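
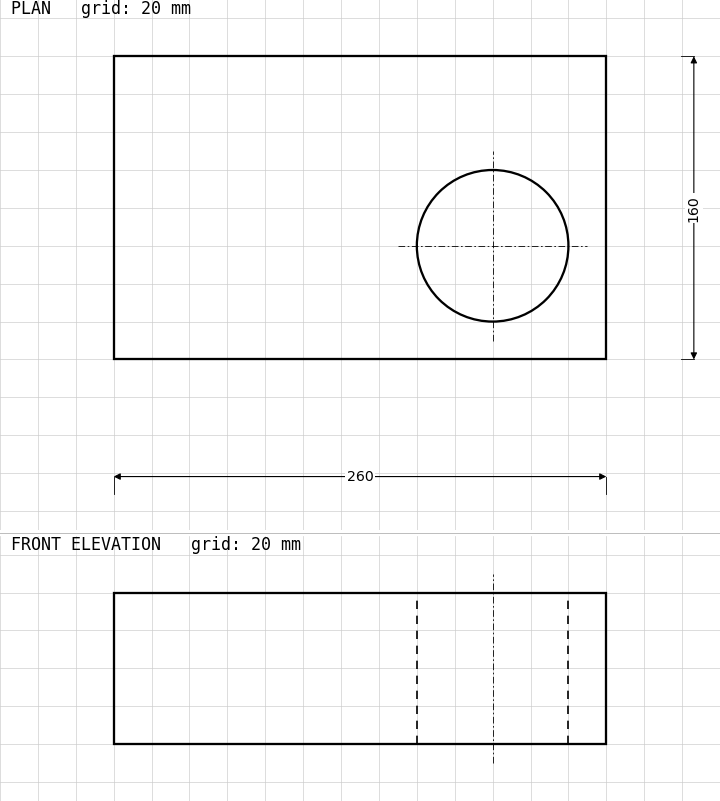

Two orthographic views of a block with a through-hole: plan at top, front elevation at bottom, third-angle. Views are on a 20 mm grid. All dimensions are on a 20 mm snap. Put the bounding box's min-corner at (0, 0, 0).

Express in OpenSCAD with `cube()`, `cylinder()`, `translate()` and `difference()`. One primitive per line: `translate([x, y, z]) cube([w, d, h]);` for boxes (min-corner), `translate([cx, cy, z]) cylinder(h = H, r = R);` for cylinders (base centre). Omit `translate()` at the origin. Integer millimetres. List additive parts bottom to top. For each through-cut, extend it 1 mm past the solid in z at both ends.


difference() {
  cube([260, 160, 80]);
  translate([200, 60, -1]) cylinder(h = 82, r = 40);
}


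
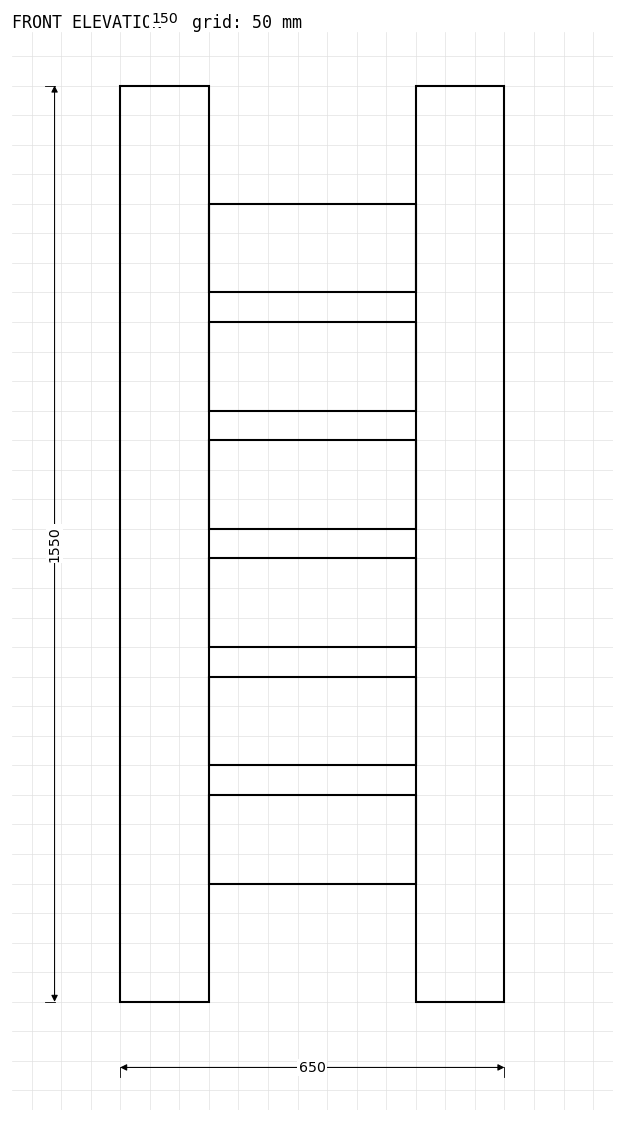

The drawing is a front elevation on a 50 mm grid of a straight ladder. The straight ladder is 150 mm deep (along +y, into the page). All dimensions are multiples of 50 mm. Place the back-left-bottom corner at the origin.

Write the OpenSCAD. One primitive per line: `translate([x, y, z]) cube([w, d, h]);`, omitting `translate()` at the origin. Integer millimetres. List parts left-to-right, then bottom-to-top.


cube([150, 150, 1550]);
translate([150, 0, 200]) cube([350, 150, 150]);
translate([150, 0, 400]) cube([350, 150, 150]);
translate([150, 0, 600]) cube([350, 150, 150]);
translate([150, 0, 800]) cube([350, 150, 150]);
translate([150, 0, 1000]) cube([350, 150, 150]);
translate([150, 0, 1200]) cube([350, 150, 150]);
translate([500, 0, 0]) cube([150, 150, 1550]);


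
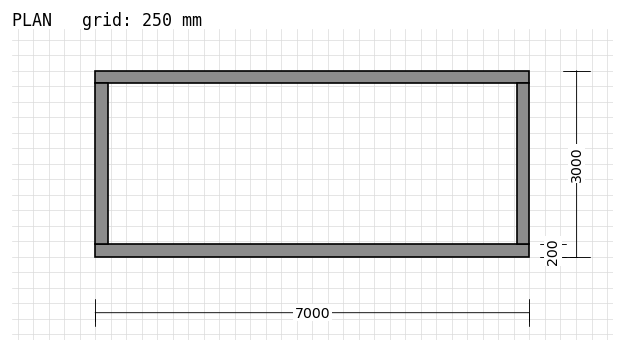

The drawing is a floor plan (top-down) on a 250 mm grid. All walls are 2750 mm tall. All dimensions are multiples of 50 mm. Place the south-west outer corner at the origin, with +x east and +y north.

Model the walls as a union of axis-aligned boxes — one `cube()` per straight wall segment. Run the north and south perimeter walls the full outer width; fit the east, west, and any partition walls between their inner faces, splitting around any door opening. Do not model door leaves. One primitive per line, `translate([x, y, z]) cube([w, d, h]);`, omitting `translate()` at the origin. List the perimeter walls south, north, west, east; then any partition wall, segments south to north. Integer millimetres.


cube([7000, 200, 2750]);
translate([0, 2800, 0]) cube([7000, 200, 2750]);
translate([0, 200, 0]) cube([200, 2600, 2750]);
translate([6800, 200, 0]) cube([200, 2600, 2750]);


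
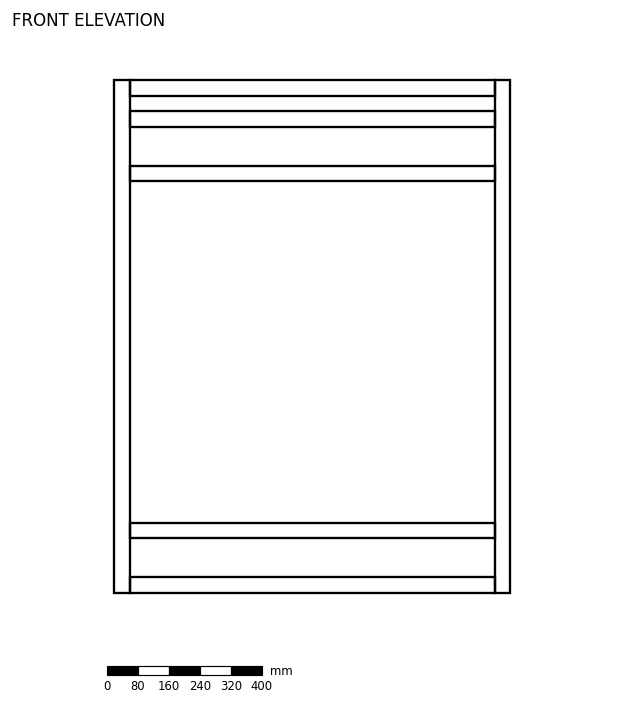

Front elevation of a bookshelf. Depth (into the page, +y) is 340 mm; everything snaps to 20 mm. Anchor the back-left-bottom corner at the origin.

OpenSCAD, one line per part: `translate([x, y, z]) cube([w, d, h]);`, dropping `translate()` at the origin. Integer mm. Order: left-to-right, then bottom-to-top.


cube([40, 340, 1320]);
translate([40, 0, 0]) cube([940, 340, 40]);
translate([40, 0, 140]) cube([940, 340, 40]);
translate([40, 0, 1060]) cube([940, 340, 40]);
translate([40, 0, 1200]) cube([940, 340, 40]);
translate([40, 0, 1280]) cube([940, 340, 40]);
translate([980, 0, 0]) cube([40, 340, 1320]);


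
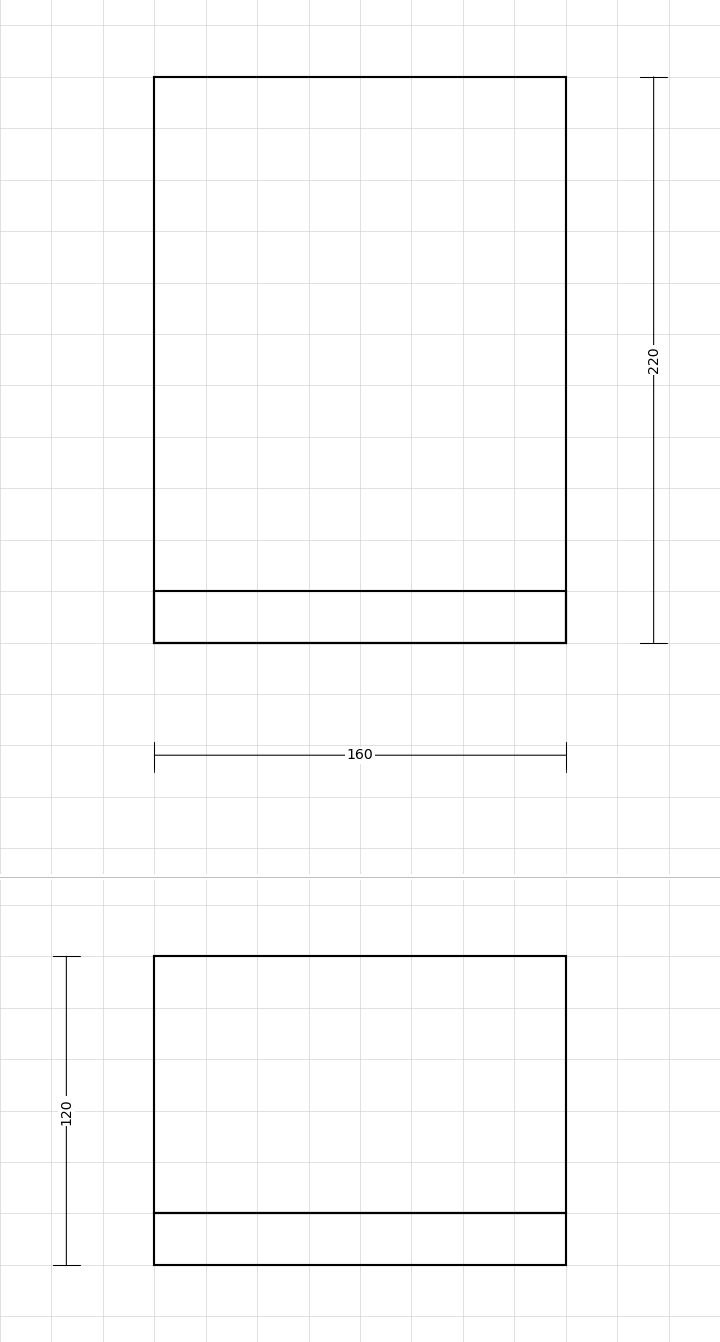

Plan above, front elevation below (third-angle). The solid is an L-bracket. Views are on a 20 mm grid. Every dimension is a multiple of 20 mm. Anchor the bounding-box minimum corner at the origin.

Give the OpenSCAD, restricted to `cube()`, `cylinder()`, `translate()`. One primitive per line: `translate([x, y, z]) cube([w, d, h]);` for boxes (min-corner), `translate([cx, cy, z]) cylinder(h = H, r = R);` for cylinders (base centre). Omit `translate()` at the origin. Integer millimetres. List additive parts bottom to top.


cube([160, 220, 20]);
translate([0, 0, 20]) cube([160, 20, 100]);


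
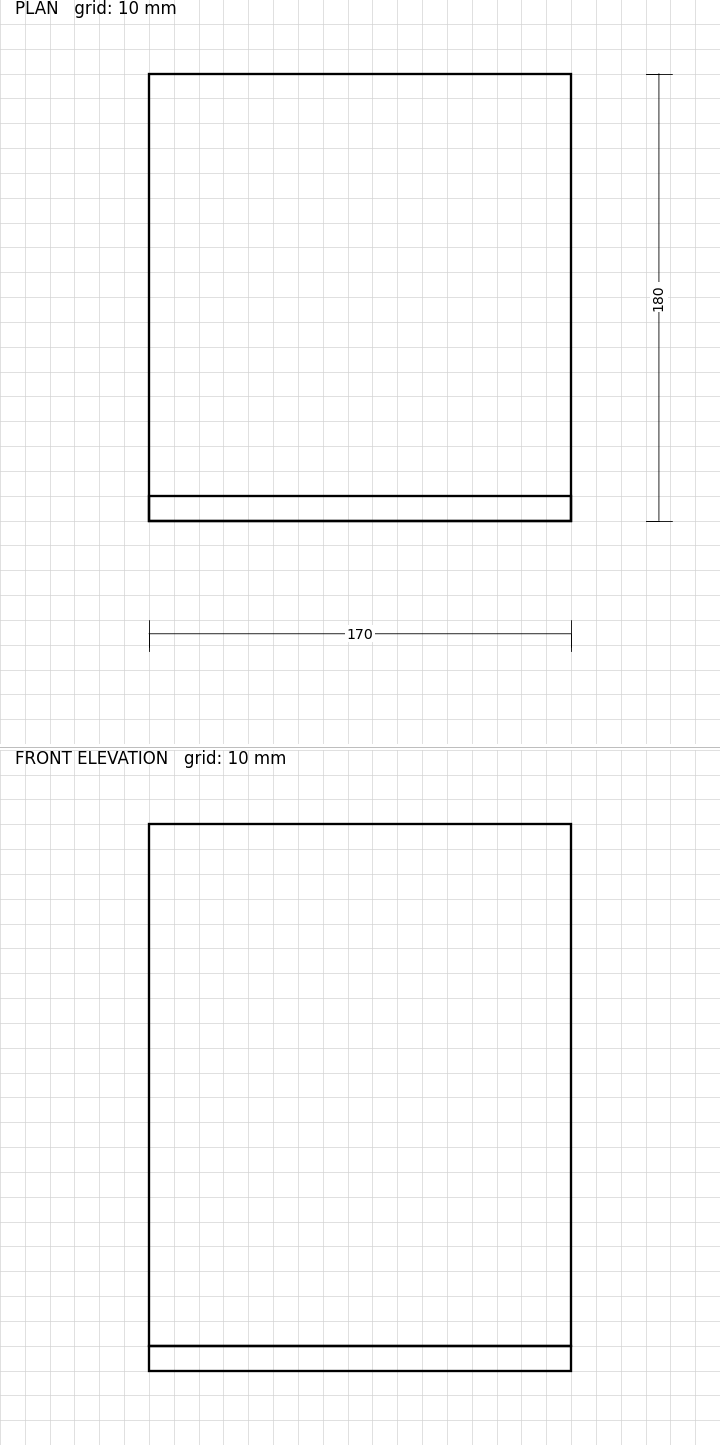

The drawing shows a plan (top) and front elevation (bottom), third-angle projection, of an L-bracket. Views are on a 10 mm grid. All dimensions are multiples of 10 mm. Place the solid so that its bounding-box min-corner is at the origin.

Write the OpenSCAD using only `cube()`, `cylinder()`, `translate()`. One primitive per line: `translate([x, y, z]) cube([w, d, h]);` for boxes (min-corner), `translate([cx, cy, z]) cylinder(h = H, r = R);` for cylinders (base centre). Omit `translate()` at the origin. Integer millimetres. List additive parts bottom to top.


cube([170, 180, 10]);
translate([0, 0, 10]) cube([170, 10, 210]);


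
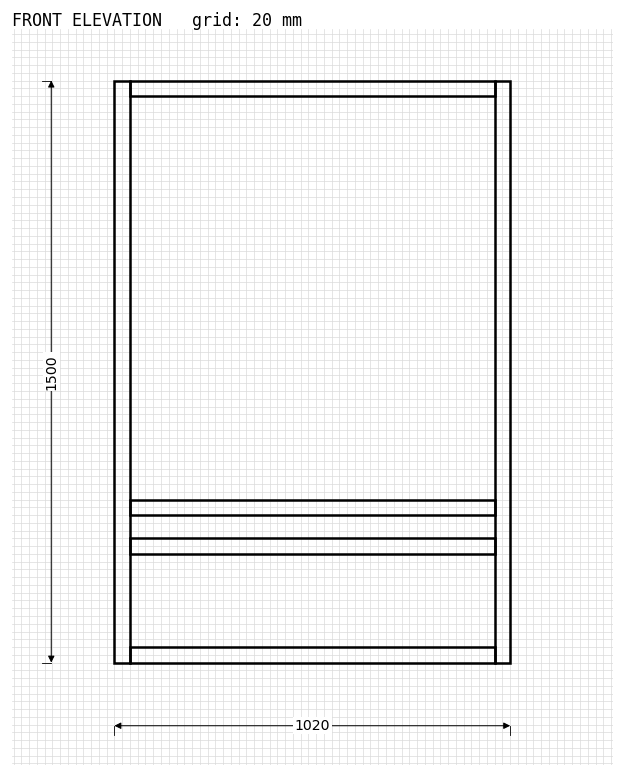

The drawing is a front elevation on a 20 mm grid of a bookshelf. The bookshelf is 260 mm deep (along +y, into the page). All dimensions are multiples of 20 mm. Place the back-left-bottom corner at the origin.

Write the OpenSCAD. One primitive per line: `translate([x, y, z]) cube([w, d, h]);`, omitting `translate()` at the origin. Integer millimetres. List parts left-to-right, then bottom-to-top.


cube([40, 260, 1500]);
translate([40, 0, 0]) cube([940, 260, 40]);
translate([40, 0, 280]) cube([940, 260, 40]);
translate([40, 0, 380]) cube([940, 260, 40]);
translate([40, 0, 1460]) cube([940, 260, 40]);
translate([980, 0, 0]) cube([40, 260, 1500]);


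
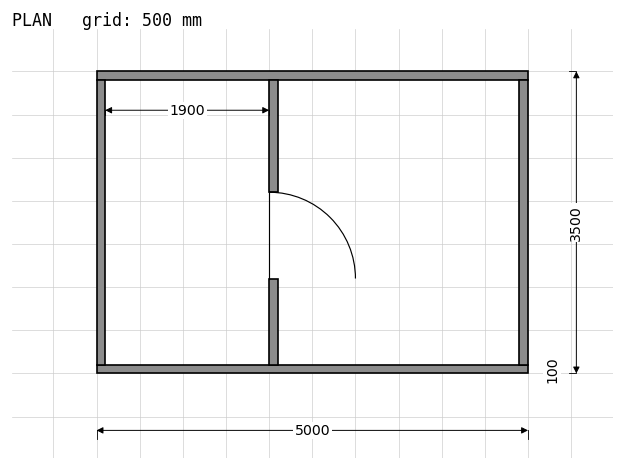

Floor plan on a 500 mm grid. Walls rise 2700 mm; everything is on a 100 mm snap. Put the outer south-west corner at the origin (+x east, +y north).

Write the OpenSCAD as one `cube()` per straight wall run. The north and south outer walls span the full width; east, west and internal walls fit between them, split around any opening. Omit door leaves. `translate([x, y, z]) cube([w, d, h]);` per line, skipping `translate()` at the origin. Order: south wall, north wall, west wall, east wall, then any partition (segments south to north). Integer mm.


cube([5000, 100, 2700]);
translate([0, 3400, 0]) cube([5000, 100, 2700]);
translate([0, 100, 0]) cube([100, 3300, 2700]);
translate([4900, 100, 0]) cube([100, 3300, 2700]);
translate([2000, 100, 0]) cube([100, 1000, 2700]);
translate([2000, 2100, 0]) cube([100, 1300, 2700]);


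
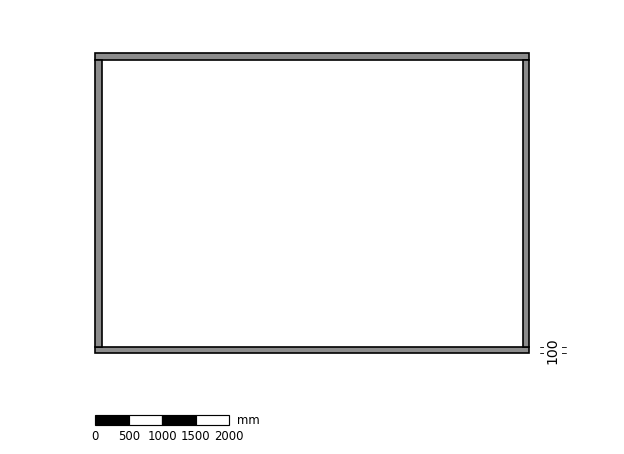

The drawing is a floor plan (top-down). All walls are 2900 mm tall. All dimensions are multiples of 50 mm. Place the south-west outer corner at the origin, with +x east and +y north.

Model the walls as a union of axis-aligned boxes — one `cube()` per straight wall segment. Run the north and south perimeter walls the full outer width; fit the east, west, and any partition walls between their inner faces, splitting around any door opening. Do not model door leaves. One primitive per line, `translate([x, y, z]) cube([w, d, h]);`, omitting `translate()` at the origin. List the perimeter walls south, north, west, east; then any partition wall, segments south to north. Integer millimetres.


cube([6500, 100, 2900]);
translate([0, 4400, 0]) cube([6500, 100, 2900]);
translate([0, 100, 0]) cube([100, 4300, 2900]);
translate([6400, 100, 0]) cube([100, 4300, 2900]);


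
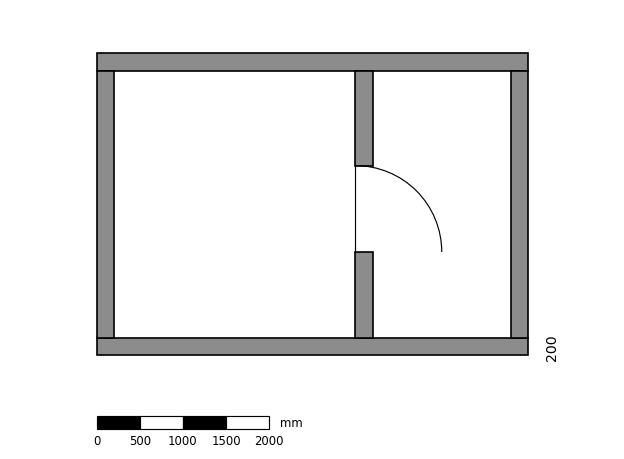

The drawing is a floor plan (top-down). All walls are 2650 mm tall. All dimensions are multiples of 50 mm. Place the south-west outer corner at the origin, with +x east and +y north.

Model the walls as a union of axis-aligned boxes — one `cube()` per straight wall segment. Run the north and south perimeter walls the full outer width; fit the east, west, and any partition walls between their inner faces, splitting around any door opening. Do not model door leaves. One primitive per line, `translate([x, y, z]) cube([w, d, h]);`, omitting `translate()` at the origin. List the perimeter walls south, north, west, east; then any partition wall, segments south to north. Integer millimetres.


cube([5000, 200, 2650]);
translate([0, 3300, 0]) cube([5000, 200, 2650]);
translate([0, 200, 0]) cube([200, 3100, 2650]);
translate([4800, 200, 0]) cube([200, 3100, 2650]);
translate([3000, 200, 0]) cube([200, 1000, 2650]);
translate([3000, 2200, 0]) cube([200, 1100, 2650]);


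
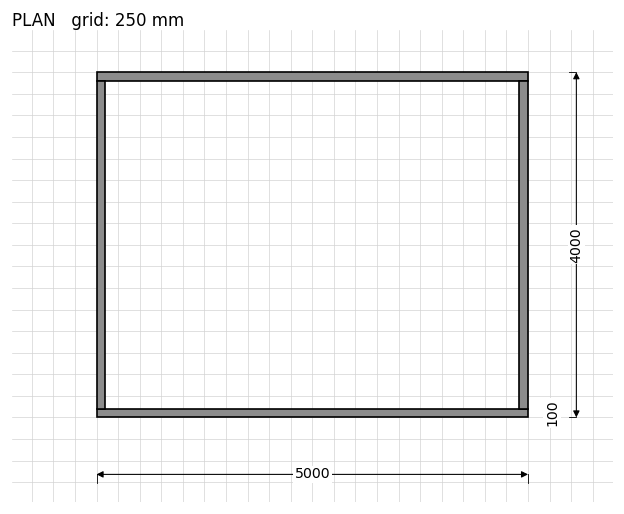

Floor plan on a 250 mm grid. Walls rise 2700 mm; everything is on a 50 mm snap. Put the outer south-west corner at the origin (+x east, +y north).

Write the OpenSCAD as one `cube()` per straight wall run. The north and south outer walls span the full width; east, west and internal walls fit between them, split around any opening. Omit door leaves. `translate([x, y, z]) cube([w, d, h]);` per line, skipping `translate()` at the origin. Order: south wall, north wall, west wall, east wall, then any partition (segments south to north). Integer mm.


cube([5000, 100, 2700]);
translate([0, 3900, 0]) cube([5000, 100, 2700]);
translate([0, 100, 0]) cube([100, 3800, 2700]);
translate([4900, 100, 0]) cube([100, 3800, 2700]);


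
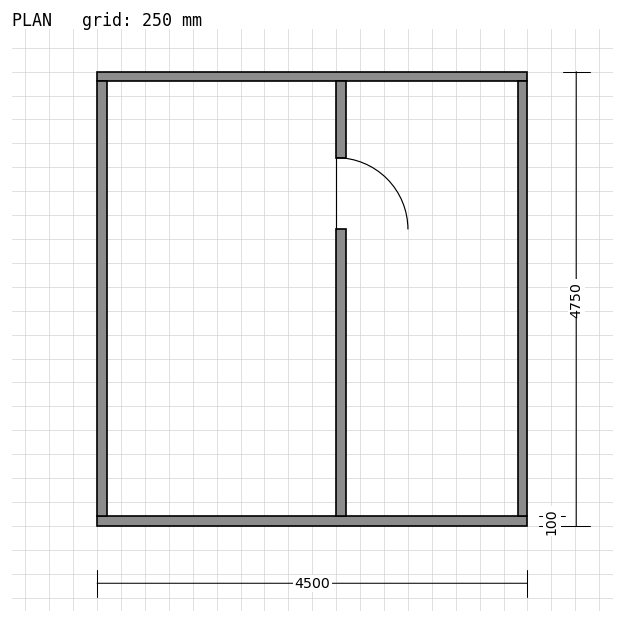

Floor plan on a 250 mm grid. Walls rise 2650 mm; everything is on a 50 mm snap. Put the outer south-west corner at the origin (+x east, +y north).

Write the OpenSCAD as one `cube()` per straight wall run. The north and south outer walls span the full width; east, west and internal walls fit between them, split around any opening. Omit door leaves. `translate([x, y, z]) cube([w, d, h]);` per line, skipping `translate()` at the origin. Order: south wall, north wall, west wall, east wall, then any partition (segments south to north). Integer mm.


cube([4500, 100, 2650]);
translate([0, 4650, 0]) cube([4500, 100, 2650]);
translate([0, 100, 0]) cube([100, 4550, 2650]);
translate([4400, 100, 0]) cube([100, 4550, 2650]);
translate([2500, 100, 0]) cube([100, 3000, 2650]);
translate([2500, 3850, 0]) cube([100, 800, 2650]);


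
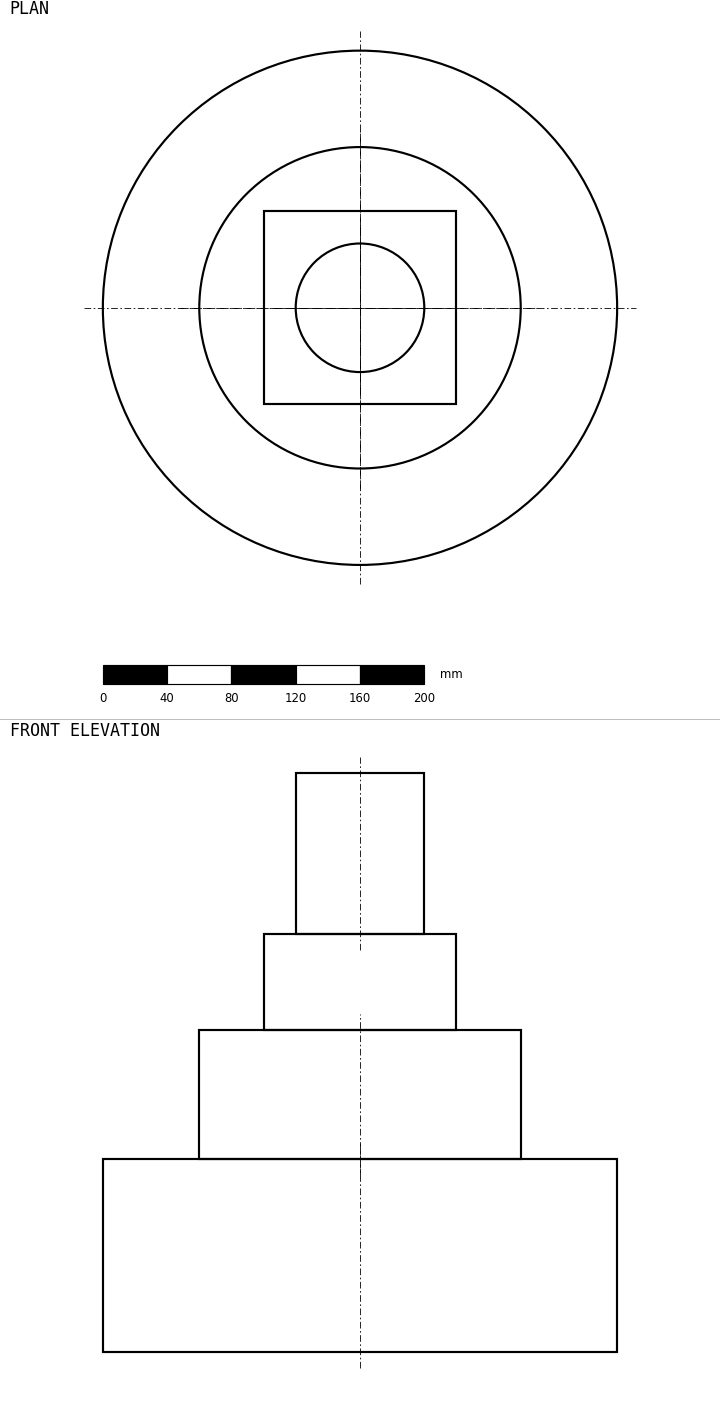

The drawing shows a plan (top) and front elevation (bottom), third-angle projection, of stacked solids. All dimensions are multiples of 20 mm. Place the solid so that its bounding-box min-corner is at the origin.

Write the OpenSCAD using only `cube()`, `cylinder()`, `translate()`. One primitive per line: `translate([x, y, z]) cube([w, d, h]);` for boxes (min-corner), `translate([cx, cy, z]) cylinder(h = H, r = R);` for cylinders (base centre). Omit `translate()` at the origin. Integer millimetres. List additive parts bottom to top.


translate([160, 160, 0]) cylinder(h = 120, r = 160);
translate([160, 160, 120]) cylinder(h = 80, r = 100);
translate([100, 100, 200]) cube([120, 120, 60]);
translate([160, 160, 260]) cylinder(h = 100, r = 40);


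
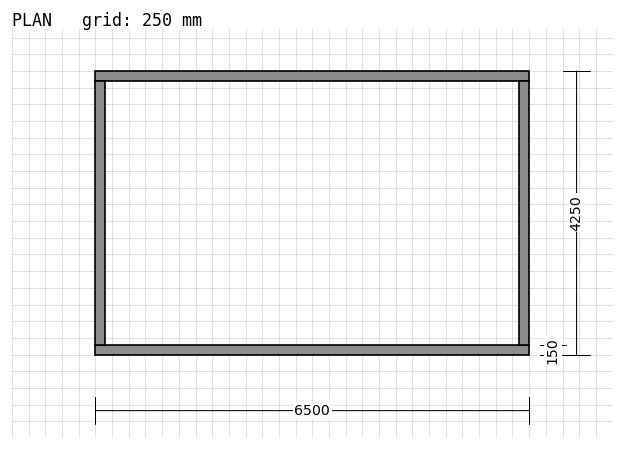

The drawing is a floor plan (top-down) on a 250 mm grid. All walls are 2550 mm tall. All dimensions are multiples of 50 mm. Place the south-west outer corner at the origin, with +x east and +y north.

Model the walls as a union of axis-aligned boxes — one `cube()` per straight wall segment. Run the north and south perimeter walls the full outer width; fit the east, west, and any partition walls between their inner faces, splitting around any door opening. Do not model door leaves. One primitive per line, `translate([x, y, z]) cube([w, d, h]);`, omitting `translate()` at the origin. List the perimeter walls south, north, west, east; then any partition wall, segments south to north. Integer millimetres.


cube([6500, 150, 2550]);
translate([0, 4100, 0]) cube([6500, 150, 2550]);
translate([0, 150, 0]) cube([150, 3950, 2550]);
translate([6350, 150, 0]) cube([150, 3950, 2550]);


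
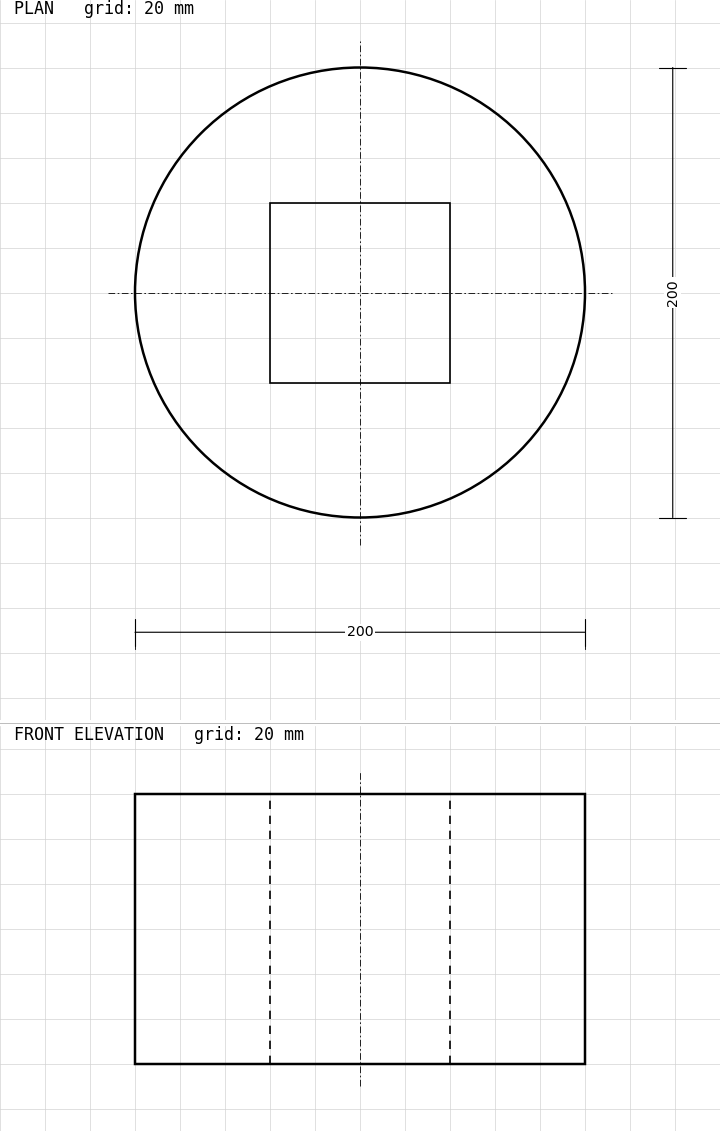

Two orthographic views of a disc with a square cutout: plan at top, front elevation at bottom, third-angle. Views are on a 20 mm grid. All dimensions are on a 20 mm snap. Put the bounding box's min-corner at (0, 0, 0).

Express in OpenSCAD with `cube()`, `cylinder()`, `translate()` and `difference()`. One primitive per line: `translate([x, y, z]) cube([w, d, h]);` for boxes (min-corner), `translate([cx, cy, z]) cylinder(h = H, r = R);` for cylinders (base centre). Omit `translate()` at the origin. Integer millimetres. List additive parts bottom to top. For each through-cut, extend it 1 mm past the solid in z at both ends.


difference() {
  translate([100, 100, 0]) cylinder(h = 120, r = 100);
  translate([60, 60, -1]) cube([80, 80, 122]);
}


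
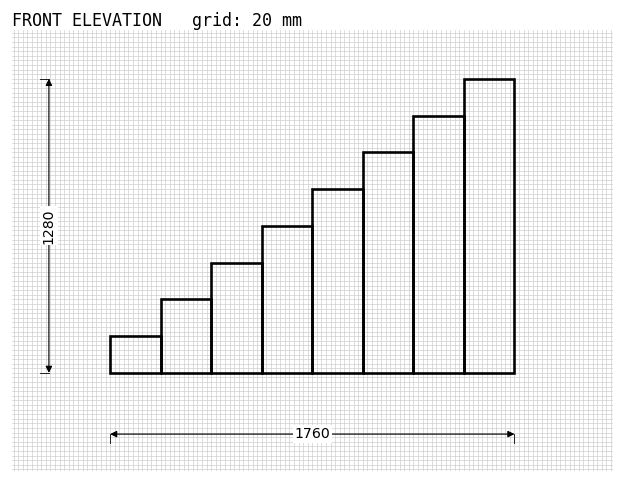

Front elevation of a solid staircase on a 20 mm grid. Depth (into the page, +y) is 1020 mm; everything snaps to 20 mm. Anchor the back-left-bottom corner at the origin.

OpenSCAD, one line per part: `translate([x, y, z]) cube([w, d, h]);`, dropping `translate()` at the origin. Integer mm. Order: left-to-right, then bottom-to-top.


cube([220, 1020, 160]);
translate([220, 0, 0]) cube([220, 1020, 320]);
translate([440, 0, 0]) cube([220, 1020, 480]);
translate([660, 0, 0]) cube([220, 1020, 640]);
translate([880, 0, 0]) cube([220, 1020, 800]);
translate([1100, 0, 0]) cube([220, 1020, 960]);
translate([1320, 0, 0]) cube([220, 1020, 1120]);
translate([1540, 0, 0]) cube([220, 1020, 1280]);


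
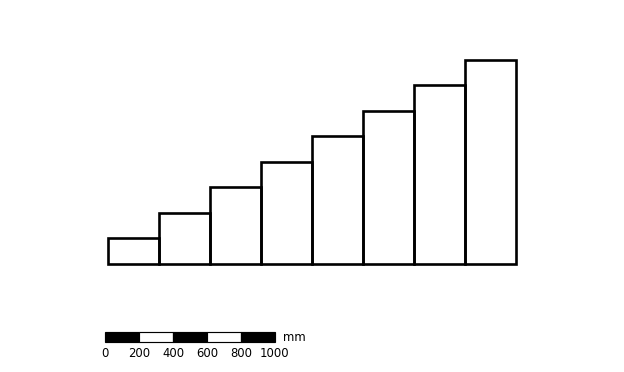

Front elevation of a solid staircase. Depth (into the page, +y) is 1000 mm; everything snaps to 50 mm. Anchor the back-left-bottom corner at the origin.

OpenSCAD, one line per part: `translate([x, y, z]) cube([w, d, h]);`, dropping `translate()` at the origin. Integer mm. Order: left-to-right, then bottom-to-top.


cube([300, 1000, 150]);
translate([300, 0, 0]) cube([300, 1000, 300]);
translate([600, 0, 0]) cube([300, 1000, 450]);
translate([900, 0, 0]) cube([300, 1000, 600]);
translate([1200, 0, 0]) cube([300, 1000, 750]);
translate([1500, 0, 0]) cube([300, 1000, 900]);
translate([1800, 0, 0]) cube([300, 1000, 1050]);
translate([2100, 0, 0]) cube([300, 1000, 1200]);


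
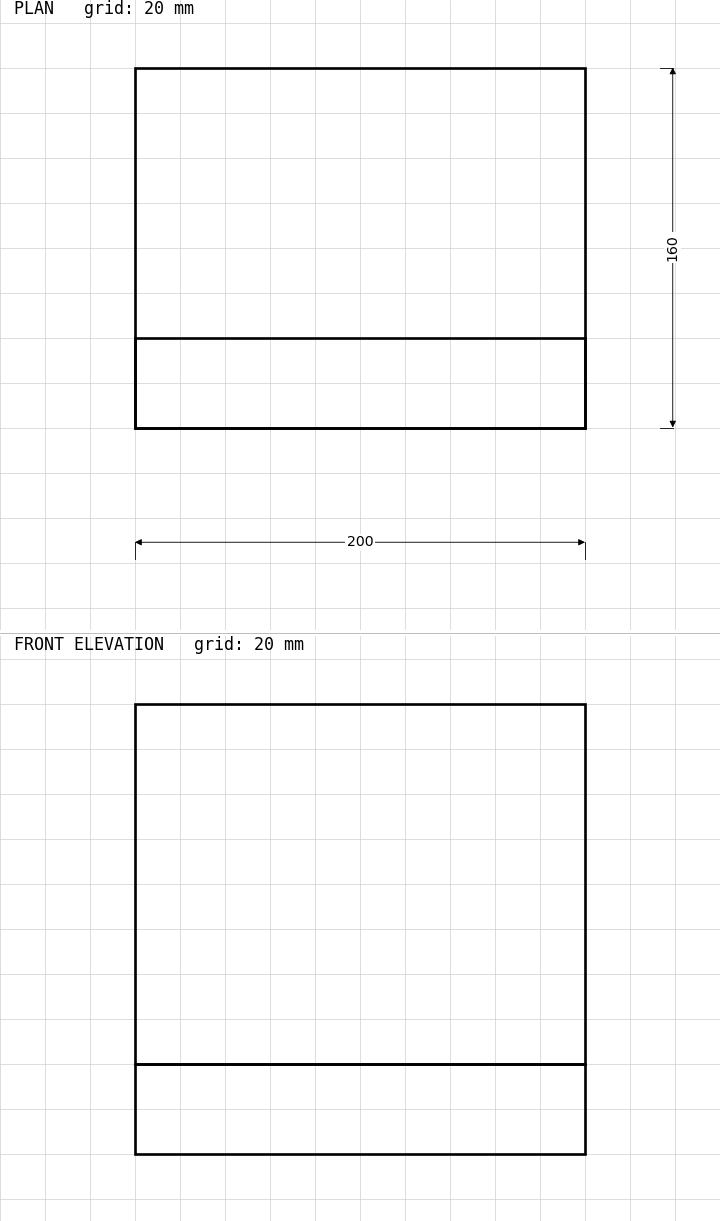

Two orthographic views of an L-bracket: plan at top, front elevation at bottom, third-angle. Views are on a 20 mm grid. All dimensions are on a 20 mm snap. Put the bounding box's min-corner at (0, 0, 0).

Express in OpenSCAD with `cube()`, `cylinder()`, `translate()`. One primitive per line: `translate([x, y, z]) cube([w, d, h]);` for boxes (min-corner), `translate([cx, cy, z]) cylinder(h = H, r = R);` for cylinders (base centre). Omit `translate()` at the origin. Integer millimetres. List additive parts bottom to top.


cube([200, 160, 40]);
translate([0, 0, 40]) cube([200, 40, 160]);


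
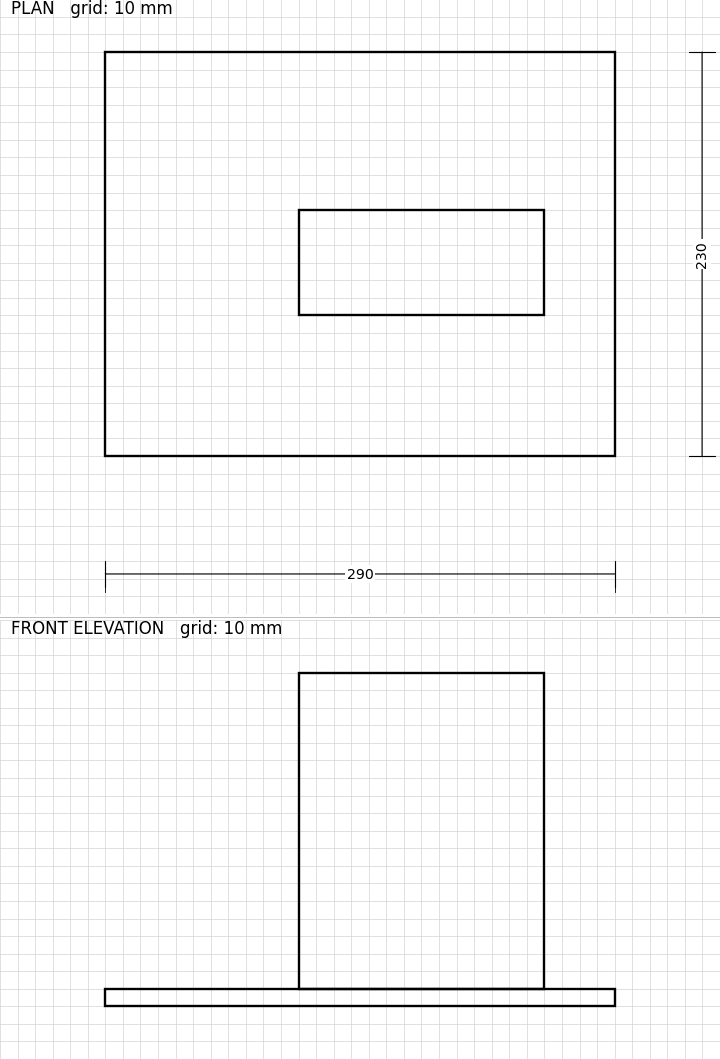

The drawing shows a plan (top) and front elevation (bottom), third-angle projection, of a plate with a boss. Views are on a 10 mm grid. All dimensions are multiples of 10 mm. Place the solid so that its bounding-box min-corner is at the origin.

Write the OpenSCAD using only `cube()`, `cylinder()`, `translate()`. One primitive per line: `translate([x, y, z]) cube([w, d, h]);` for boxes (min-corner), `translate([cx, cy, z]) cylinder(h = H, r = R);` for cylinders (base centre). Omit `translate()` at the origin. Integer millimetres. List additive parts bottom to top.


cube([290, 230, 10]);
translate([110, 80, 10]) cube([140, 60, 180]);


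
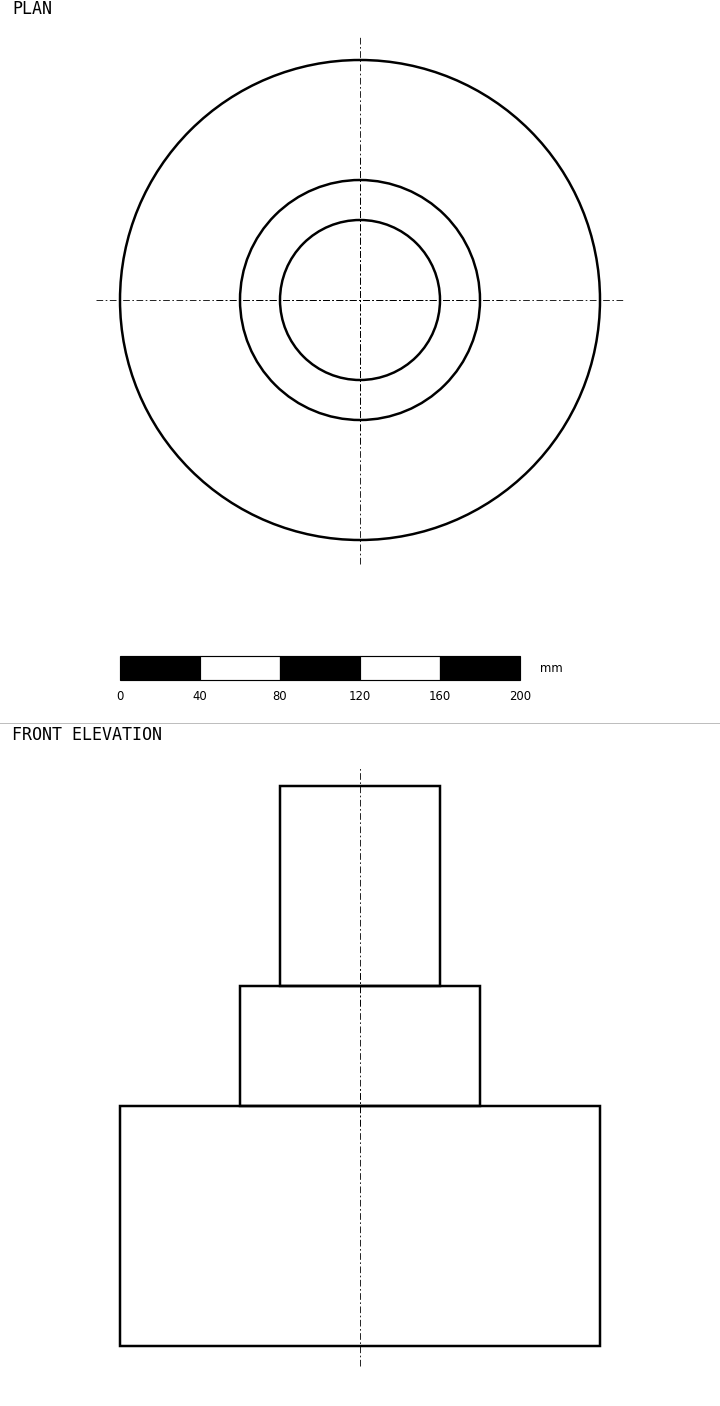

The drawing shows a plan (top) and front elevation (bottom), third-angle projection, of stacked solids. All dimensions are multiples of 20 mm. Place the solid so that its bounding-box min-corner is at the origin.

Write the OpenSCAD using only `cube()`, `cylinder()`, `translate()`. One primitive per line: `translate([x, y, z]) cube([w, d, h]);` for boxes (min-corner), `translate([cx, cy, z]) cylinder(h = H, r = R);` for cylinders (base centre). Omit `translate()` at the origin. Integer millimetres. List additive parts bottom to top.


translate([120, 120, 0]) cylinder(h = 120, r = 120);
translate([120, 120, 120]) cylinder(h = 60, r = 60);
translate([120, 120, 180]) cylinder(h = 100, r = 40);


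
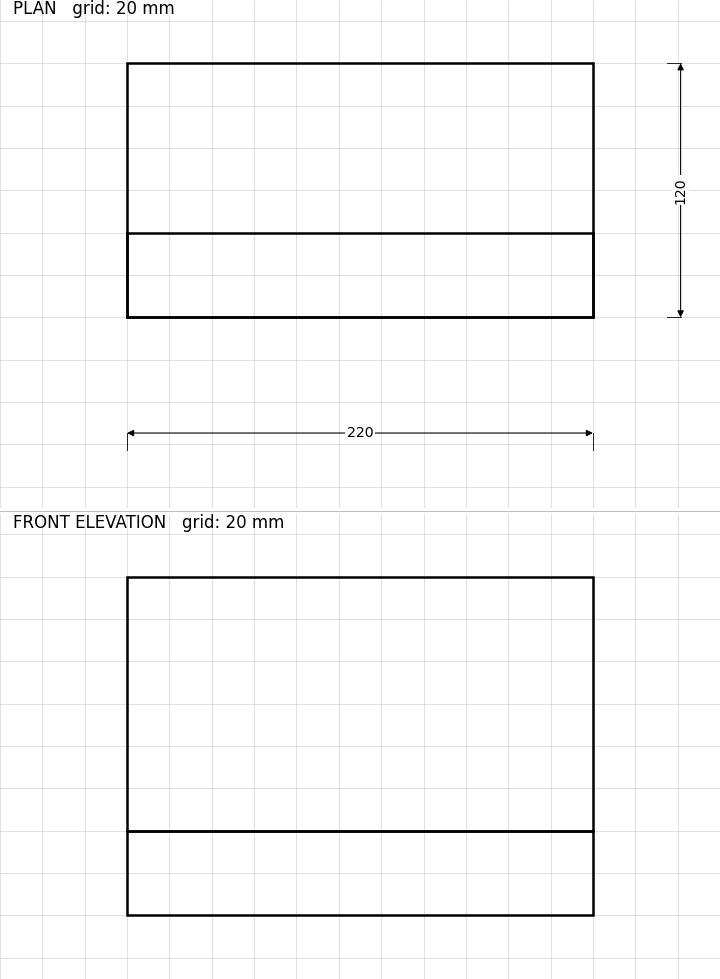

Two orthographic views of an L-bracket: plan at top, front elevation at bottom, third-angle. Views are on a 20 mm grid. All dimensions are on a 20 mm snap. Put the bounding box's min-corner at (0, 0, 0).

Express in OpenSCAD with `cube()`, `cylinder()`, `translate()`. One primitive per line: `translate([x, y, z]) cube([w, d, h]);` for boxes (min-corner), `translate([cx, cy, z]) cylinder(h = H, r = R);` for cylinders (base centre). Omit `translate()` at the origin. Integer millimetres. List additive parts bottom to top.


cube([220, 120, 40]);
translate([0, 0, 40]) cube([220, 40, 120]);


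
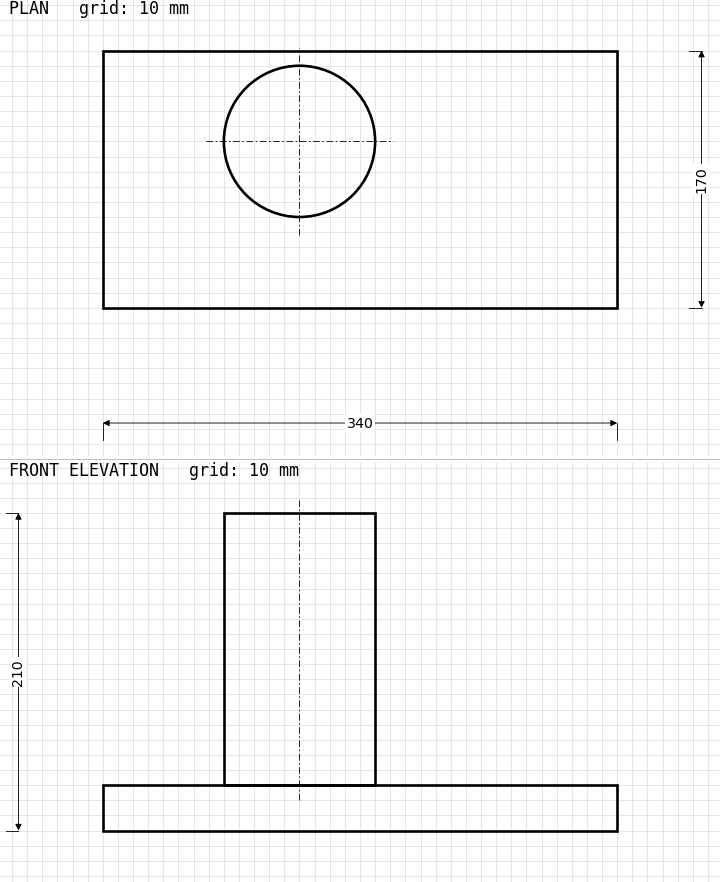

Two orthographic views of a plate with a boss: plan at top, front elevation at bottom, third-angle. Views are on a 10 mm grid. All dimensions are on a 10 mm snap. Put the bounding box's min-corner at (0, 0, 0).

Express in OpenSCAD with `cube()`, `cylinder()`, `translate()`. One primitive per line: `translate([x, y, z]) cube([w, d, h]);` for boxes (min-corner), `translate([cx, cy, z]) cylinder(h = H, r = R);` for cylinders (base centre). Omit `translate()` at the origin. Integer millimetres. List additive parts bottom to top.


cube([340, 170, 30]);
translate([130, 110, 30]) cylinder(h = 180, r = 50);


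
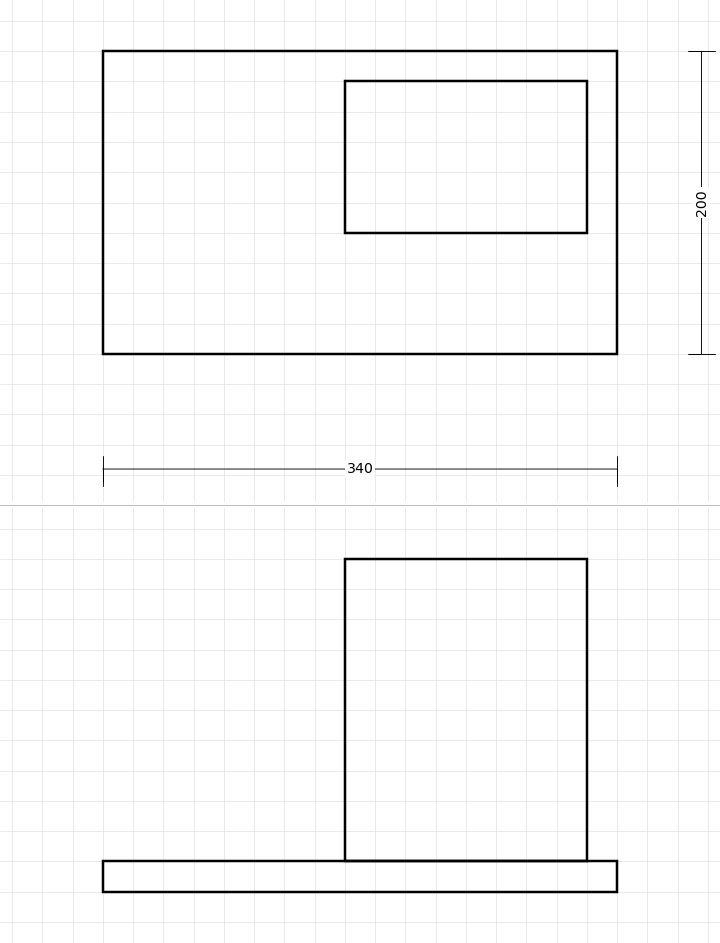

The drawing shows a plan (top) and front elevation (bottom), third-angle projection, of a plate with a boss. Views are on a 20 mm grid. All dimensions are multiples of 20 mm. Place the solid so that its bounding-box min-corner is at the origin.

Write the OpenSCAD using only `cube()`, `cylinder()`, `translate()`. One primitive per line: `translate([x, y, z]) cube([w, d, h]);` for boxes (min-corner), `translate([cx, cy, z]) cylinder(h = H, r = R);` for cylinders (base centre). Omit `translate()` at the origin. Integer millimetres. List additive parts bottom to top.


cube([340, 200, 20]);
translate([160, 80, 20]) cube([160, 100, 200]);


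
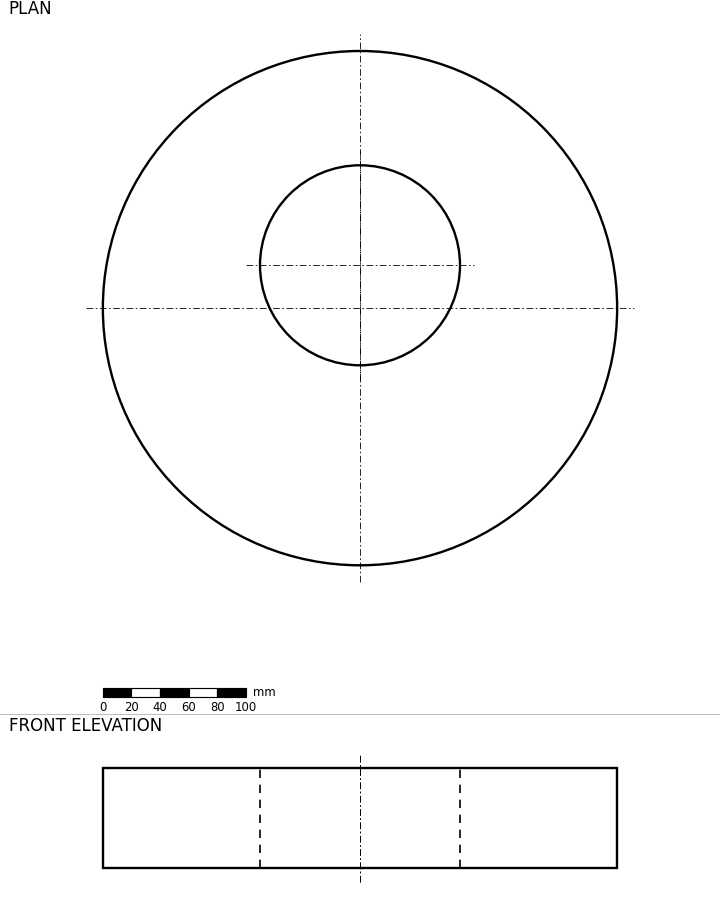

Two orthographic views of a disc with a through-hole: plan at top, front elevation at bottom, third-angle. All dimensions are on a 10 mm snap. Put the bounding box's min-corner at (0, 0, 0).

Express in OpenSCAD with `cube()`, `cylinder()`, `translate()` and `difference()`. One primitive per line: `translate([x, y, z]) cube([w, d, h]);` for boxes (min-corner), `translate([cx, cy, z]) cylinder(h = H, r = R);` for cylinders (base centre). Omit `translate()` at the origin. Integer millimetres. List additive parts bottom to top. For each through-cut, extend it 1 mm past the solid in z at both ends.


difference() {
  translate([180, 180, 0]) cylinder(h = 70, r = 180);
  translate([180, 210, -1]) cylinder(h = 72, r = 70);
}


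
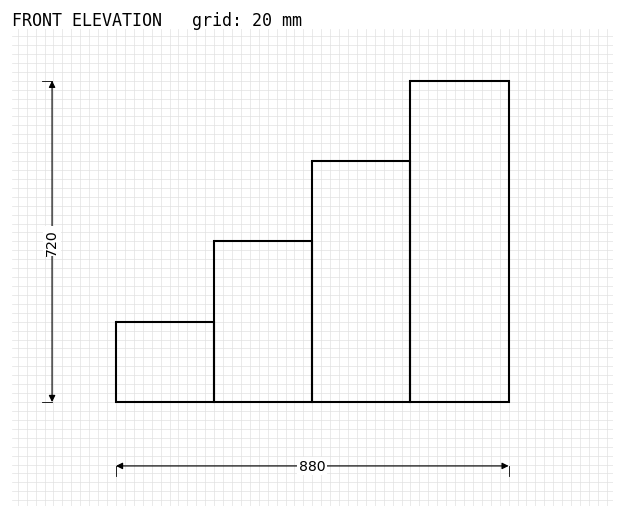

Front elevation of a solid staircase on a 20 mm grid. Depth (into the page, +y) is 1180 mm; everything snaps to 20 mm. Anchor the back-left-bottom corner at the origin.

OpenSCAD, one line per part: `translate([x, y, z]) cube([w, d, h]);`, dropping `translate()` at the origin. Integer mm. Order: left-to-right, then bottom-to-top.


cube([220, 1180, 180]);
translate([220, 0, 0]) cube([220, 1180, 360]);
translate([440, 0, 0]) cube([220, 1180, 540]);
translate([660, 0, 0]) cube([220, 1180, 720]);


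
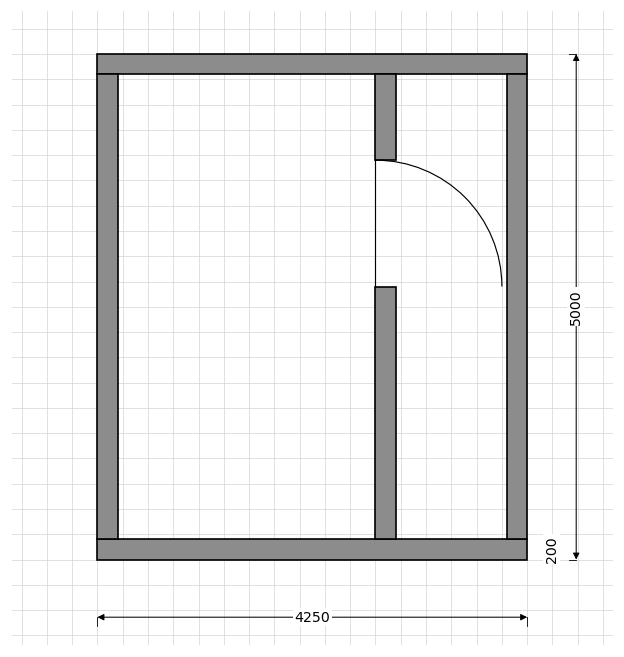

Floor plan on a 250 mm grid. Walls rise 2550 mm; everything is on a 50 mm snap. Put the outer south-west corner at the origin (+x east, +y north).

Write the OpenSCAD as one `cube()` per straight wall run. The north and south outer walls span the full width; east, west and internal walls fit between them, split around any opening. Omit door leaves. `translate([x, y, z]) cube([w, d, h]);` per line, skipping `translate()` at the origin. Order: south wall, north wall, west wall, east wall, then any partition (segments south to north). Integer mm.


cube([4250, 200, 2550]);
translate([0, 4800, 0]) cube([4250, 200, 2550]);
translate([0, 200, 0]) cube([200, 4600, 2550]);
translate([4050, 200, 0]) cube([200, 4600, 2550]);
translate([2750, 200, 0]) cube([200, 2500, 2550]);
translate([2750, 3950, 0]) cube([200, 850, 2550]);


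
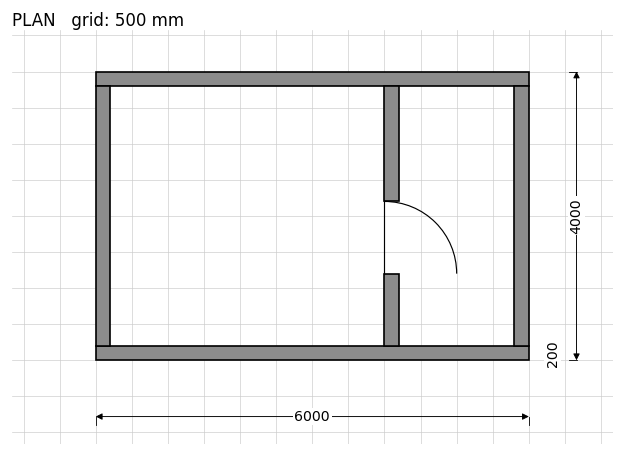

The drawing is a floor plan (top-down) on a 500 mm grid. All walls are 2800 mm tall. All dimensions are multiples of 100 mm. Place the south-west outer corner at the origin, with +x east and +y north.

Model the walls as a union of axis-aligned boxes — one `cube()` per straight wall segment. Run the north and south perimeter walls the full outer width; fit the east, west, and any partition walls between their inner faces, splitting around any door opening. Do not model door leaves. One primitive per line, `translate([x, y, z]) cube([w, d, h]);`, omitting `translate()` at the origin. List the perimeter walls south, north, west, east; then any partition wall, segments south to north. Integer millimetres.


cube([6000, 200, 2800]);
translate([0, 3800, 0]) cube([6000, 200, 2800]);
translate([0, 200, 0]) cube([200, 3600, 2800]);
translate([5800, 200, 0]) cube([200, 3600, 2800]);
translate([4000, 200, 0]) cube([200, 1000, 2800]);
translate([4000, 2200, 0]) cube([200, 1600, 2800]);


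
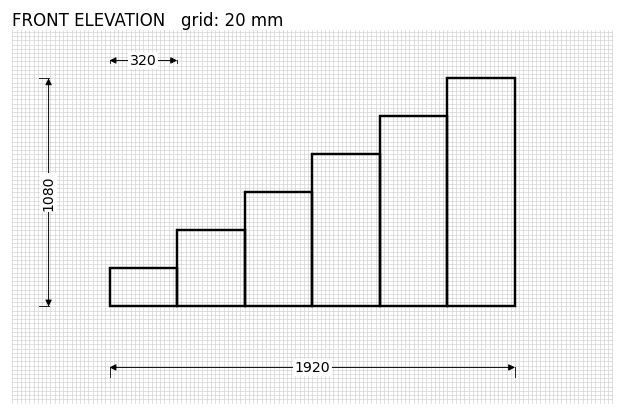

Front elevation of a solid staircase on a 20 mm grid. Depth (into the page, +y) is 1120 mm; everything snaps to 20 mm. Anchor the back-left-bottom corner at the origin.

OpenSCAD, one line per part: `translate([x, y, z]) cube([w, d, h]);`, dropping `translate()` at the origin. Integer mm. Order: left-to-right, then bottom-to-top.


cube([320, 1120, 180]);
translate([320, 0, 0]) cube([320, 1120, 360]);
translate([640, 0, 0]) cube([320, 1120, 540]);
translate([960, 0, 0]) cube([320, 1120, 720]);
translate([1280, 0, 0]) cube([320, 1120, 900]);
translate([1600, 0, 0]) cube([320, 1120, 1080]);


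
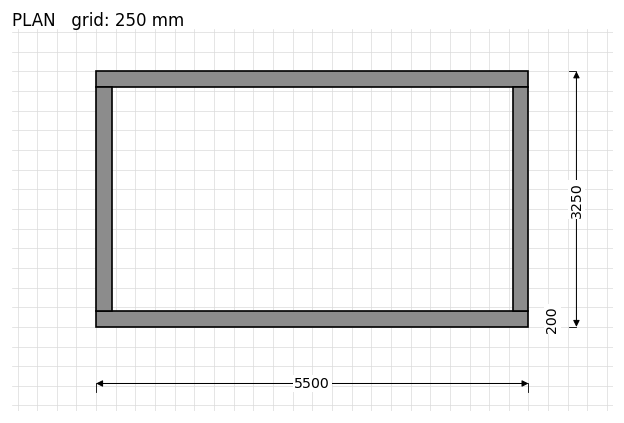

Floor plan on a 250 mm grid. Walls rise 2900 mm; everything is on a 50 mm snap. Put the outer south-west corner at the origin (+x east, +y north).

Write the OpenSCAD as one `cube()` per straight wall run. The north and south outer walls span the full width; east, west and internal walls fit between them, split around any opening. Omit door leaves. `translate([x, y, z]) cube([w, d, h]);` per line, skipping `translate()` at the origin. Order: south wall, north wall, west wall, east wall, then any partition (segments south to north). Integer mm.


cube([5500, 200, 2900]);
translate([0, 3050, 0]) cube([5500, 200, 2900]);
translate([0, 200, 0]) cube([200, 2850, 2900]);
translate([5300, 200, 0]) cube([200, 2850, 2900]);


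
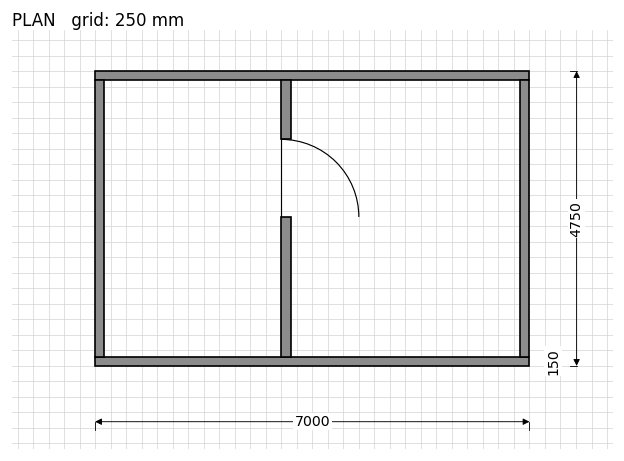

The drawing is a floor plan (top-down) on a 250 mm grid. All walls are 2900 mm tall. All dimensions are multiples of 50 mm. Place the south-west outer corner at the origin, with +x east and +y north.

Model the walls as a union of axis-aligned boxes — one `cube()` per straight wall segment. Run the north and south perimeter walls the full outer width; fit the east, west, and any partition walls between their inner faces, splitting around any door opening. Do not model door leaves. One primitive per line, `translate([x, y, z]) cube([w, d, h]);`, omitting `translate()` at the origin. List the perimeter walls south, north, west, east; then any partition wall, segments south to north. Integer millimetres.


cube([7000, 150, 2900]);
translate([0, 4600, 0]) cube([7000, 150, 2900]);
translate([0, 150, 0]) cube([150, 4450, 2900]);
translate([6850, 150, 0]) cube([150, 4450, 2900]);
translate([3000, 150, 0]) cube([150, 2250, 2900]);
translate([3000, 3650, 0]) cube([150, 950, 2900]);


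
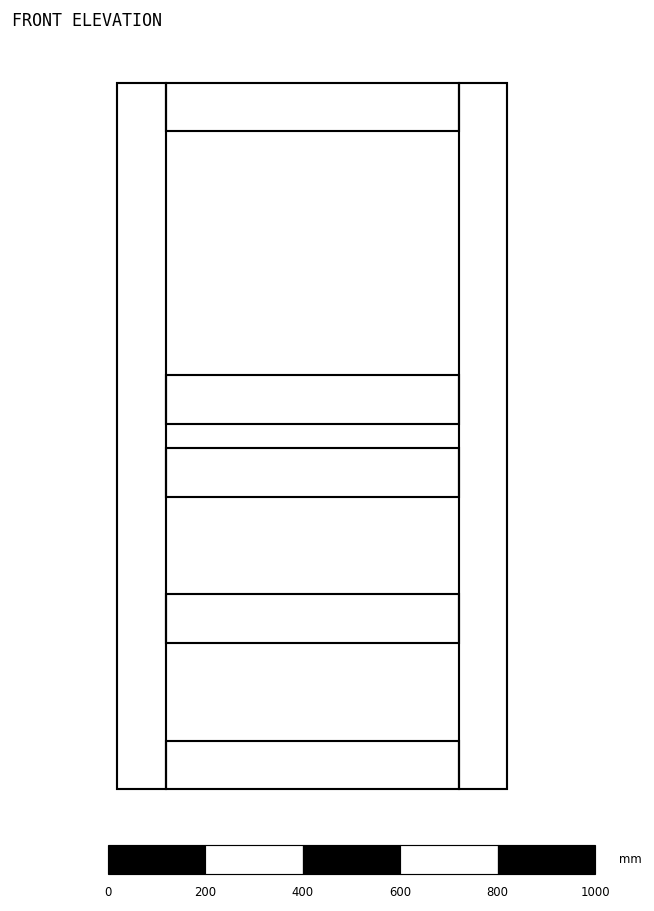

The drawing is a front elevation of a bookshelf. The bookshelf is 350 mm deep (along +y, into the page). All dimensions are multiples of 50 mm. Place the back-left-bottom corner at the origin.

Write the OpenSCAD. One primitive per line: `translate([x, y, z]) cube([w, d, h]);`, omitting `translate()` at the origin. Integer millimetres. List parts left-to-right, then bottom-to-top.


cube([100, 350, 1450]);
translate([100, 0, 0]) cube([600, 350, 100]);
translate([100, 0, 300]) cube([600, 350, 100]);
translate([100, 0, 600]) cube([600, 350, 100]);
translate([100, 0, 750]) cube([600, 350, 100]);
translate([100, 0, 1350]) cube([600, 350, 100]);
translate([700, 0, 0]) cube([100, 350, 1450]);


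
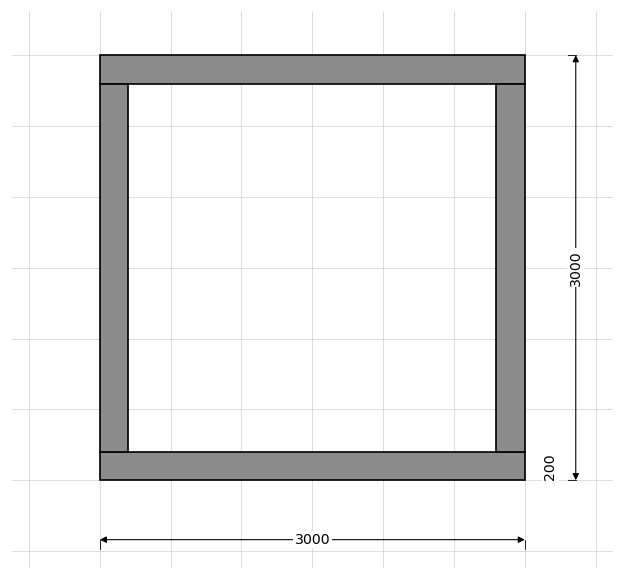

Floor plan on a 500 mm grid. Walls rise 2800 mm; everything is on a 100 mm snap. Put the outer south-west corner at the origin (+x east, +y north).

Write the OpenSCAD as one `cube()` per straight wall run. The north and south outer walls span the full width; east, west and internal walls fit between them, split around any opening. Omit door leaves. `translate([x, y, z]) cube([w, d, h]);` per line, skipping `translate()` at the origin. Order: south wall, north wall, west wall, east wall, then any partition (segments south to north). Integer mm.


cube([3000, 200, 2800]);
translate([0, 2800, 0]) cube([3000, 200, 2800]);
translate([0, 200, 0]) cube([200, 2600, 2800]);
translate([2800, 200, 0]) cube([200, 2600, 2800]);


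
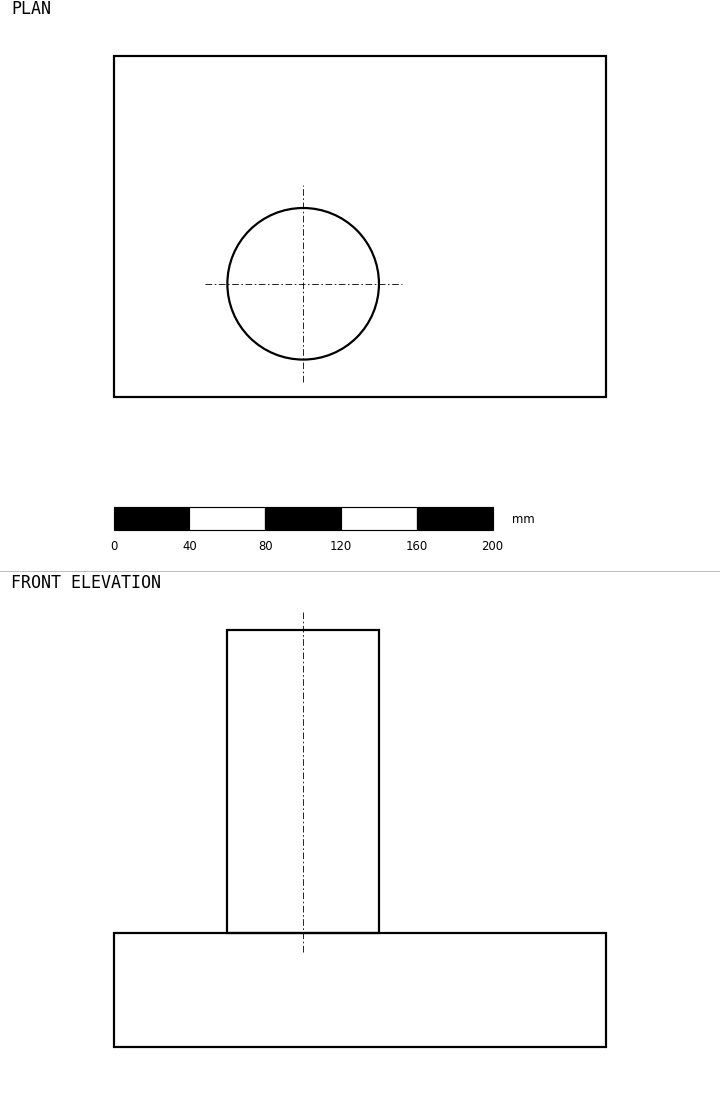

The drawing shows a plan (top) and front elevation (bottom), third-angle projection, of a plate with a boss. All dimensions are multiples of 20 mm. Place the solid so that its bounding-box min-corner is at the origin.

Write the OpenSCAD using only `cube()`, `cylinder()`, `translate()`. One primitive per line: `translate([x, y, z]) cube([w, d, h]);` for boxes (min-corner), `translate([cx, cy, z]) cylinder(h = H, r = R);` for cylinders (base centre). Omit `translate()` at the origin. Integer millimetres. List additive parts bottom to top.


cube([260, 180, 60]);
translate([100, 60, 60]) cylinder(h = 160, r = 40);


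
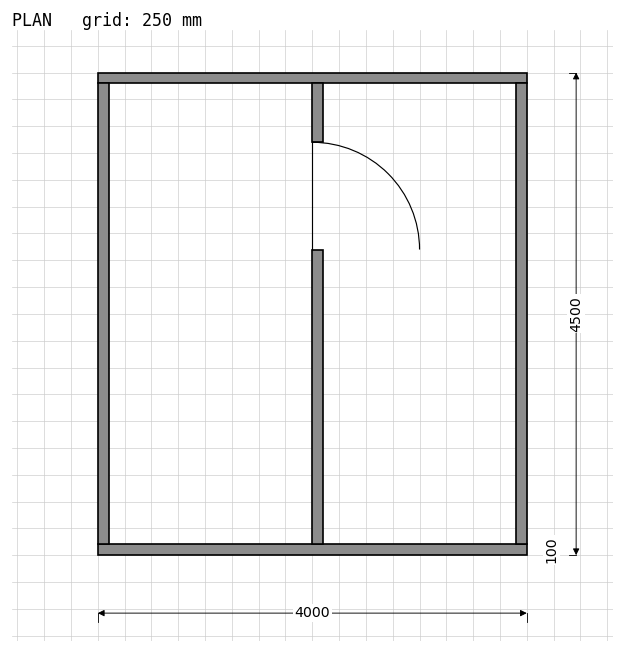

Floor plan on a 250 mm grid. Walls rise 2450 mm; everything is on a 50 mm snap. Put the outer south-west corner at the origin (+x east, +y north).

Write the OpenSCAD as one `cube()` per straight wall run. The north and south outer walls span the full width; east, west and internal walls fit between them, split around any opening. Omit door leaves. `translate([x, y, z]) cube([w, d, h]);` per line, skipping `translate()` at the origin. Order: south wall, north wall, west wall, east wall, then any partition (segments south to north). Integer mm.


cube([4000, 100, 2450]);
translate([0, 4400, 0]) cube([4000, 100, 2450]);
translate([0, 100, 0]) cube([100, 4300, 2450]);
translate([3900, 100, 0]) cube([100, 4300, 2450]);
translate([2000, 100, 0]) cube([100, 2750, 2450]);
translate([2000, 3850, 0]) cube([100, 550, 2450]);


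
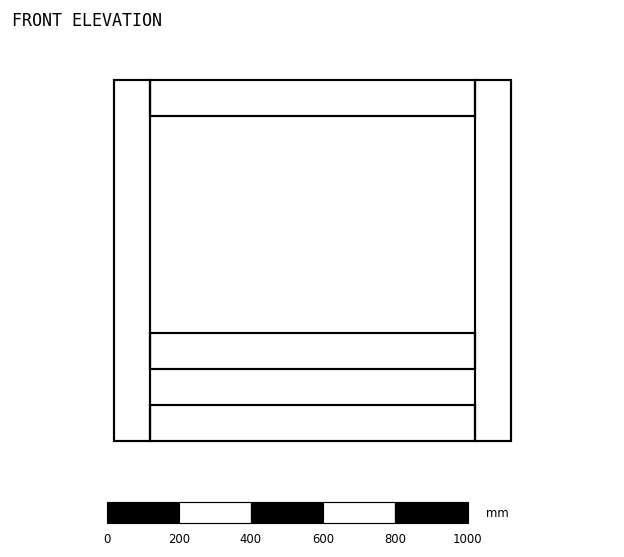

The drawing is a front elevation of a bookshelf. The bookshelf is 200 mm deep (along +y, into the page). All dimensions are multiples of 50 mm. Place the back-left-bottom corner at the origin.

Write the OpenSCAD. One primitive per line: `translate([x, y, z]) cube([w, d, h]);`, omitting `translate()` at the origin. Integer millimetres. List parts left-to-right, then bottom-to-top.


cube([100, 200, 1000]);
translate([100, 0, 0]) cube([900, 200, 100]);
translate([100, 0, 200]) cube([900, 200, 100]);
translate([100, 0, 900]) cube([900, 200, 100]);
translate([1000, 0, 0]) cube([100, 200, 1000]);


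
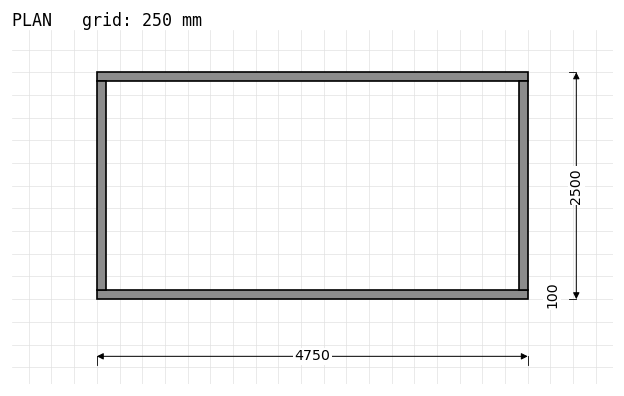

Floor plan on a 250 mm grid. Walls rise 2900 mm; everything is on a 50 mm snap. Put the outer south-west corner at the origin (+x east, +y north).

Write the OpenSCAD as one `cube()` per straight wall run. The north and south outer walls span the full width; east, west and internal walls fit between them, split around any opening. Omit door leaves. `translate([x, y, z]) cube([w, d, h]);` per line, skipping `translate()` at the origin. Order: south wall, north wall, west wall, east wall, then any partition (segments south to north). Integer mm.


cube([4750, 100, 2900]);
translate([0, 2400, 0]) cube([4750, 100, 2900]);
translate([0, 100, 0]) cube([100, 2300, 2900]);
translate([4650, 100, 0]) cube([100, 2300, 2900]);


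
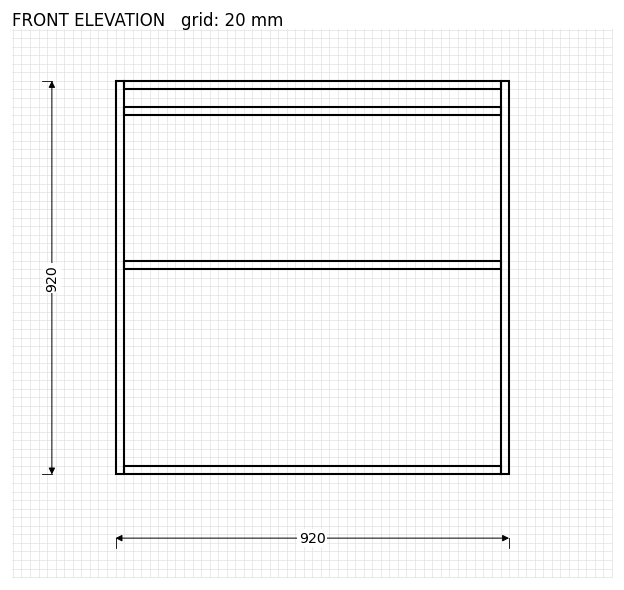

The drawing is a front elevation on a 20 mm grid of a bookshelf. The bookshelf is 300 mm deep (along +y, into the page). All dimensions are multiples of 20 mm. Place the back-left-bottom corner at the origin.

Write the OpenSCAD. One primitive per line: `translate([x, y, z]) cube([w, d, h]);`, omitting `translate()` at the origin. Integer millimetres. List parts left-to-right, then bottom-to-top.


cube([20, 300, 920]);
translate([20, 0, 0]) cube([880, 300, 20]);
translate([20, 0, 480]) cube([880, 300, 20]);
translate([20, 0, 840]) cube([880, 300, 20]);
translate([20, 0, 900]) cube([880, 300, 20]);
translate([900, 0, 0]) cube([20, 300, 920]);


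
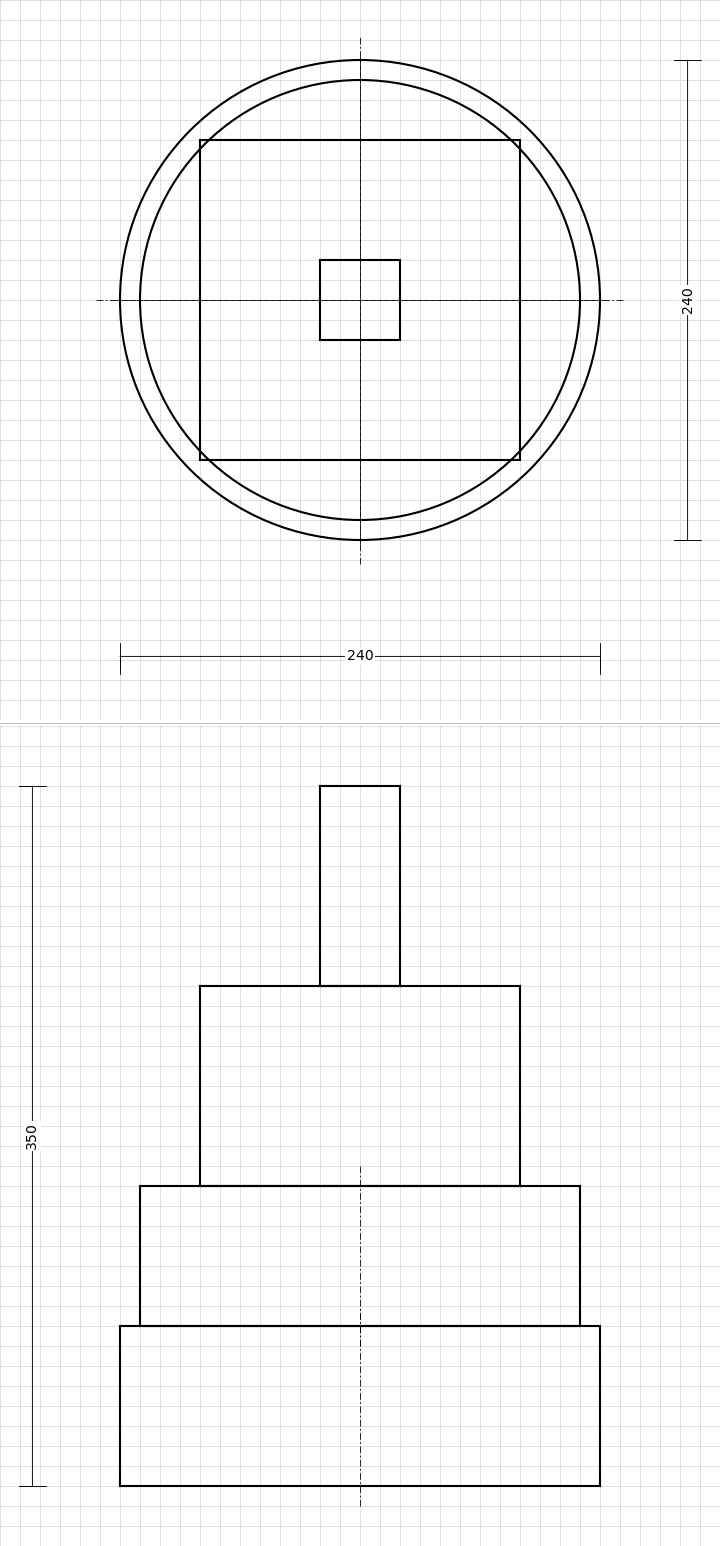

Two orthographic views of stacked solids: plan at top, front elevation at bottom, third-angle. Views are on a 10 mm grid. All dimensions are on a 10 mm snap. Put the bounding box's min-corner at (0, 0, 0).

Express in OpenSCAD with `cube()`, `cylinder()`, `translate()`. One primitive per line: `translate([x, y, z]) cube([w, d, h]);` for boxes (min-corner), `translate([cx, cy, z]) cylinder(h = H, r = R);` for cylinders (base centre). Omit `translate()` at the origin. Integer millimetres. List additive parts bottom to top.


translate([120, 120, 0]) cylinder(h = 80, r = 120);
translate([120, 120, 80]) cylinder(h = 70, r = 110);
translate([40, 40, 150]) cube([160, 160, 100]);
translate([100, 100, 250]) cube([40, 40, 100]);


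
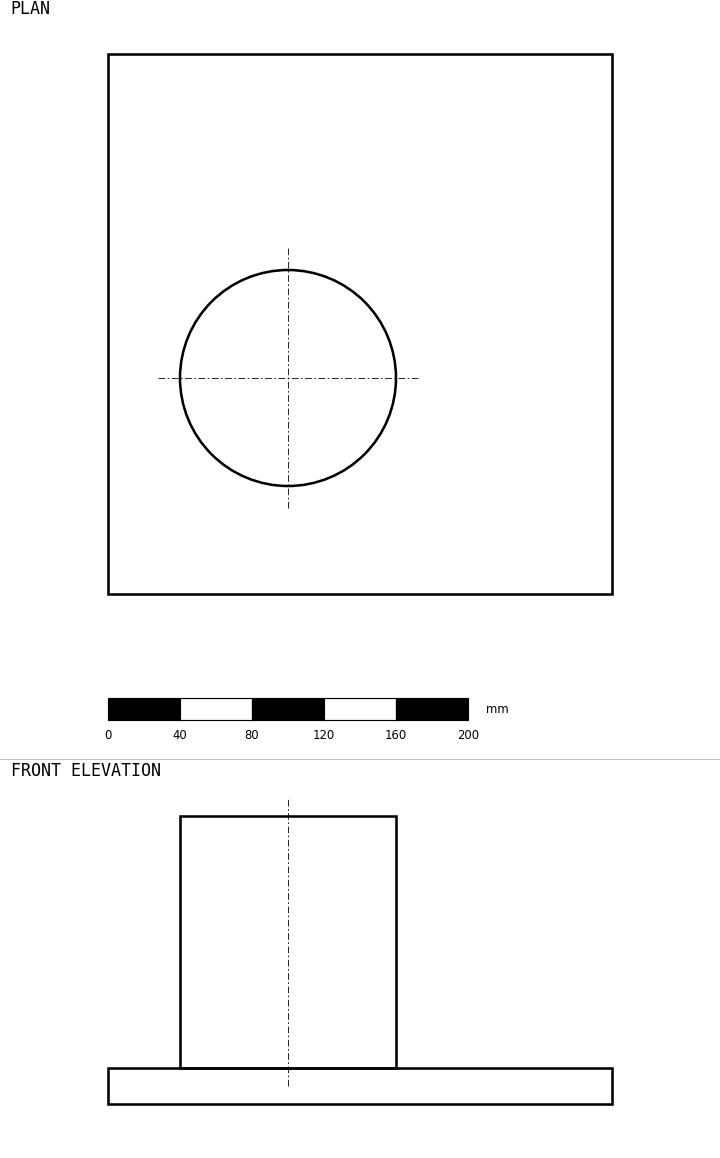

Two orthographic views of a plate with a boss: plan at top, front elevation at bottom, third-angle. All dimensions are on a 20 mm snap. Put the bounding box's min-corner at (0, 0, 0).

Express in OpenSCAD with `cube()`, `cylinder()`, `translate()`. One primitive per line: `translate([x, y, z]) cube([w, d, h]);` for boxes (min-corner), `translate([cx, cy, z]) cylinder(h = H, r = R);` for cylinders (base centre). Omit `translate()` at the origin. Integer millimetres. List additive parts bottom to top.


cube([280, 300, 20]);
translate([100, 120, 20]) cylinder(h = 140, r = 60);
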